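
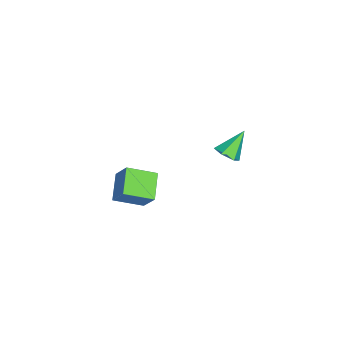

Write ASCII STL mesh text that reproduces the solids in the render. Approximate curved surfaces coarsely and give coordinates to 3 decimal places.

solid 
facet normal 0.512 -0.426 -0.746
outer loop
vertex 3.694 0.728 3.036
vertex 3.196 0.89 2.602
vertex 3.71 1.323 2.707
endloop
endfacet
facet normal 0.621 0.366 0.693
outer loop
vertex 3.694 0.728 3.036
vertex 3.71 1.323 2.707
vertex 2.404 1.55 3.758
endloop
endfacet
facet normal 0.512 -0.427 -0.746
outer loop
vertex 3.71 1.323 2.707
vertex 3.196 0.89 2.602
vertex 3.212 1.484 2.273
endloop
endfacet
facet normal 0.238 0.968 0.086
outer loop
vertex 3.71 1.323 2.707
vertex 3.212 1.484 2.273
vertex 2.404 1.55 3.758
endloop
endfacet
facet normal 0.513 -0.427 -0.745
outer loop
vertex 3.212 1.484 2.273
vertex 3.196 0.89 2.602
vertex 2.699 1.051 2.168
endloop
endfacet
facet normal -0.565 0.752 -0.341
outer loop
vertex 3.212 1.484 2.273
vertex 2.699 1.051 2.168
vertex 2.404 1.55 3.758
endloop
endfacet
facet normal 0.513 -0.427 -0.745
outer loop
vertex 2.699 1.051 2.168
vertex 3.196 0.89 2.602
vertex 2.683 0.457 2.497
endloop
endfacet
facet normal -0.985 -0.064 -0.163
outer loop
vertex 2.699 1.051 2.168
vertex 2.683 0.457 2.497
vertex 2.404 1.55 3.758
endloop
endfacet
facet normal 0.512 -0.426 -0.746
outer loop
vertex 2.683 0.457 2.497
vertex 3.196 0.89 2.602
vertex 3.181 0.295 2.931
endloop
endfacet
facet normal -0.602 -0.664 0.443
outer loop
vertex 2.683 0.457 2.497
vertex 3.181 0.295 2.931
vertex 2.404 1.55 3.758
endloop
endfacet
facet normal 0.512 -0.426 -0.746
outer loop
vertex 3.181 0.295 2.931
vertex 3.196 0.89 2.602
vertex 3.694 0.728 3.036
endloop
endfacet
facet normal 0.201 -0.449 0.871
outer loop
vertex 3.181 0.295 2.931
vertex 3.694 0.728 3.036
vertex 2.404 1.55 3.758
endloop
endfacet
facet normal -0.375 -0.474 -0.797
outer loop
vertex 0.203 -5.105 -2.784
vertex -0.293 -3.67 -3.404
vertex 1.596 -4.948 -3.534
endloop
endfacet
facet normal 0.302 -0.875 0.379
outer loop
vertex 2.133 -4.27 -2.396
vertex 0.203 -5.105 -2.784
vertex 1.596 -4.948 -3.534
endloop
endfacet
facet normal -0.376 -0.474 -0.796
outer loop
vertex 1.596 -4.948 -3.534
vertex -0.293 -3.67 -3.404
vertex 1.1 -3.513 -4.155
endloop
endfacet
facet normal 0.876 0.099 -0.472
outer loop
vertex 1.1 -3.513 -4.155
vertex 2.133 -4.27 -2.396
vertex 1.596 -4.948 -3.534
endloop
endfacet
facet normal -0.876 -0.099 0.472
outer loop
vertex 0.203 -5.105 -2.784
vertex 0.244 -2.992 -2.266
vertex -0.293 -3.67 -3.404
endloop
endfacet
facet normal 0.302 -0.875 0.378
outer loop
vertex 0.74 -4.427 -1.645
vertex 0.203 -5.105 -2.784
vertex 2.133 -4.27 -2.396
endloop
endfacet
facet normal -0.876 -0.099 0.472
outer loop
vertex 0.74 -4.427 -1.645
vertex 0.244 -2.992 -2.266
vertex 0.203 -5.105 -2.784
endloop
endfacet
facet normal -0.303 0.875 -0.378
outer loop
vertex -0.293 -3.67 -3.404
vertex 0.244 -2.992 -2.266
vertex 1.1 -3.513 -4.155
endloop
endfacet
facet normal 0.876 0.099 -0.472
outer loop
vertex 1.637 -2.835 -3.016
vertex 2.133 -4.27 -2.396
vertex 1.1 -3.513 -4.155
endloop
endfacet
facet normal -0.302 0.875 -0.378
outer loop
vertex 1.1 -3.513 -4.155
vertex 0.244 -2.992 -2.266
vertex 1.637 -2.835 -3.016
endloop
endfacet
facet normal 0.376 0.474 0.796
outer loop
vertex 1.637 -2.835 -3.016
vertex 0.74 -4.427 -1.645
vertex 2.133 -4.27 -2.396
endloop
endfacet
facet normal 0.375 0.474 0.796
outer loop
vertex 0.244 -2.992 -2.266
vertex 0.74 -4.427 -1.645
vertex 1.637 -2.835 -3.016
endloop
endfacet

endsolid


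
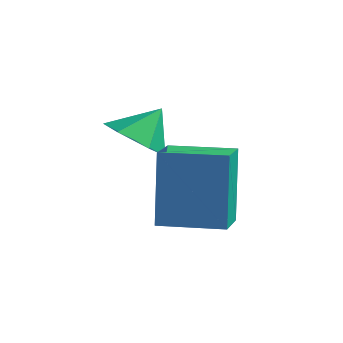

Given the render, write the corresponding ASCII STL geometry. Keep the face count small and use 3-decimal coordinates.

solid 
facet normal -0.134 -0.596 -0.792
outer loop
vertex -1.414 -4.373 -0.527
vertex -2.255 -4.197 -0.517
vertex -1.719 -3.706 -0.977
endloop
endfacet
facet normal 0.846 0.504 0.173
outer loop
vertex -1.414 -4.373 -0.527
vertex -1.719 -3.706 -0.977
vertex -2.105 -3.523 0.377
endloop
endfacet
facet normal -0.133 -0.596 -0.792
outer loop
vertex -1.719 -3.706 -0.977
vertex -2.255 -4.197 -0.517
vertex -2.561 -3.531 -0.967
endloop
endfacet
facet normal 0.202 0.977 -0.074
outer loop
vertex -1.719 -3.706 -0.977
vertex -2.561 -3.531 -0.967
vertex -2.105 -3.523 0.377
endloop
endfacet
facet normal -0.133 -0.596 -0.792
outer loop
vertex -2.561 -3.531 -0.967
vertex -2.255 -4.197 -0.517
vertex -3.097 -4.021 -0.508
endloop
endfacet
facet normal -0.570 0.800 0.189
outer loop
vertex -2.561 -3.531 -0.967
vertex -3.097 -4.021 -0.508
vertex -2.105 -3.523 0.377
endloop
endfacet
facet normal -0.133 -0.596 -0.792
outer loop
vertex -3.097 -4.021 -0.508
vertex -2.255 -4.197 -0.517
vertex -2.792 -4.687 -0.058
endloop
endfacet
facet normal -0.699 0.152 0.699
outer loop
vertex -3.097 -4.021 -0.508
vertex -2.792 -4.687 -0.058
vertex -2.105 -3.523 0.377
endloop
endfacet
facet normal -0.133 -0.596 -0.792
outer loop
vertex -2.792 -4.687 -0.058
vertex -2.255 -4.197 -0.517
vertex -1.95 -4.863 -0.067
endloop
endfacet
facet normal -0.057 -0.320 0.946
outer loop
vertex -2.792 -4.687 -0.058
vertex -1.95 -4.863 -0.067
vertex -2.105 -3.523 0.377
endloop
endfacet
facet normal -0.134 -0.596 -0.792
outer loop
vertex -1.95 -4.863 -0.067
vertex -2.255 -4.197 -0.517
vertex -1.414 -4.373 -0.527
endloop
endfacet
facet normal 0.717 -0.143 0.683
outer loop
vertex -1.95 -4.863 -0.067
vertex -1.414 -4.373 -0.527
vertex -2.105 -3.523 0.377
endloop
endfacet
facet normal -0.735 -0.678 -0.007
outer loop
vertex -0.722 -4.648 -0.398
vertex -1.519 -3.782 -0.578
vertex -0.492 -4.876 -2.513
endloop
endfacet
facet normal 0.669 -0.727 0.151
outer loop
vertex 0.699 -3.778 -2.502
vertex -0.722 -4.648 -0.398
vertex -0.492 -4.876 -2.513
endloop
endfacet
facet normal -0.735 -0.678 -0.007
outer loop
vertex -0.492 -4.876 -2.513
vertex -1.519 -3.782 -0.578
vertex -1.288 -4.01 -2.693
endloop
endfacet
facet normal 0.107 -0.107 -0.988
outer loop
vertex -1.288 -4.01 -2.693
vertex 0.699 -3.778 -2.502
vertex -0.492 -4.876 -2.513
endloop
endfacet
facet normal -0.107 0.107 0.988
outer loop
vertex -0.722 -4.648 -0.398
vertex -0.328 -2.684 -0.567
vertex -1.519 -3.782 -0.578
endloop
endfacet
facet normal 0.670 -0.727 0.152
outer loop
vertex 0.468 -3.55 -0.387
vertex -0.722 -4.648 -0.398
vertex 0.699 -3.778 -2.502
endloop
endfacet
facet normal -0.108 0.107 0.988
outer loop
vertex 0.468 -3.55 -0.387
vertex -0.328 -2.684 -0.567
vertex -0.722 -4.648 -0.398
endloop
endfacet
facet normal -0.669 0.727 -0.152
outer loop
vertex -1.519 -3.782 -0.578
vertex -0.328 -2.684 -0.567
vertex -1.288 -4.01 -2.693
endloop
endfacet
facet normal 0.107 -0.107 -0.988
outer loop
vertex -0.098 -2.912 -2.682
vertex 0.699 -3.778 -2.502
vertex -1.288 -4.01 -2.693
endloop
endfacet
facet normal -0.670 0.727 -0.151
outer loop
vertex -1.288 -4.01 -2.693
vertex -0.328 -2.684 -0.567
vertex -0.098 -2.912 -2.682
endloop
endfacet
facet normal 0.735 0.678 0.007
outer loop
vertex -0.098 -2.912 -2.682
vertex 0.468 -3.55 -0.387
vertex 0.699 -3.778 -2.502
endloop
endfacet
facet normal 0.735 0.677 0.007
outer loop
vertex -0.328 -2.684 -0.567
vertex 0.468 -3.55 -0.387
vertex -0.098 -2.912 -2.682
endloop
endfacet

endsolid


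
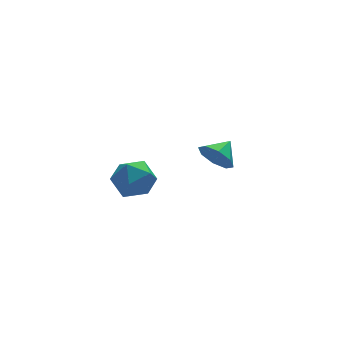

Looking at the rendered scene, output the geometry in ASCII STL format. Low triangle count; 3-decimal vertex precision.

solid 
facet normal 0.044 0.572 0.819
outer loop
vertex -2.857 -2.434 1.347
vertex -2.878 -3.39 2.016
vertex -1.858 -2.952 1.655
endloop
endfacet
facet normal 0.376 0.886 0.271
outer loop
vertex -2.857 -2.434 1.347
vertex -1.858 -2.952 1.655
vertex -2.0 -2.559 0.565
endloop
endfacet
facet normal -0.096 0.961 -0.259
outer loop
vertex -2.857 -2.434 1.347
vertex -2.0 -2.559 0.565
vertex -3.107 -2.754 0.252
endloop
endfacet
facet normal -0.720 0.693 -0.038
outer loop
vertex -2.857 -2.434 1.347
vertex -3.107 -2.754 0.252
vertex -3.65 -3.268 1.149
endloop
endfacet
facet normal -0.633 0.453 0.628
outer loop
vertex -2.857 -2.434 1.347
vertex -3.65 -3.268 1.149
vertex -2.878 -3.39 2.016
endloop
endfacet
facet normal 0.892 0.449 0.046
outer loop
vertex -2.0 -2.559 0.565
vertex -1.858 -2.952 1.655
vertex -1.49 -3.592 0.751
endloop
endfacet
facet normal 0.356 -0.060 0.933
outer loop
vertex -1.858 -2.952 1.655
vertex -2.878 -3.39 2.016
vertex -2.033 -4.106 1.648
endloop
endfacet
facet normal -0.740 -0.253 0.623
outer loop
vertex -2.878 -3.39 2.016
vertex -3.65 -3.268 1.149
vertex -3.14 -4.301 1.335
endloop
endfacet
facet normal -0.880 0.136 -0.455
outer loop
vertex -3.65 -3.268 1.149
vertex -3.107 -2.754 0.252
vertex -3.282 -3.908 0.245
endloop
endfacet
facet normal 0.129 0.570 -0.812
outer loop
vertex -3.107 -2.754 0.252
vertex -2.0 -2.559 0.565
vertex -2.262 -3.47 -0.116
endloop
endfacet
facet normal 0.720 -0.693 0.038
outer loop
vertex -2.283 -4.426 0.553
vertex -1.49 -3.592 0.751
vertex -2.033 -4.106 1.648
endloop
endfacet
facet normal 0.096 -0.961 0.259
outer loop
vertex -2.283 -4.426 0.553
vertex -2.033 -4.106 1.648
vertex -3.14 -4.301 1.335
endloop
endfacet
facet normal -0.376 -0.886 -0.271
outer loop
vertex -2.283 -4.426 0.553
vertex -3.14 -4.301 1.335
vertex -3.282 -3.908 0.245
endloop
endfacet
facet normal -0.044 -0.572 -0.819
outer loop
vertex -2.283 -4.426 0.553
vertex -3.282 -3.908 0.245
vertex -2.262 -3.47 -0.116
endloop
endfacet
facet normal 0.633 -0.453 -0.628
outer loop
vertex -2.283 -4.426 0.553
vertex -2.262 -3.47 -0.116
vertex -1.49 -3.592 0.751
endloop
endfacet
facet normal 0.880 -0.136 0.455
outer loop
vertex -2.033 -4.106 1.648
vertex -1.49 -3.592 0.751
vertex -1.858 -2.952 1.655
endloop
endfacet
facet normal -0.129 -0.570 0.812
outer loop
vertex -3.14 -4.301 1.335
vertex -2.033 -4.106 1.648
vertex -2.878 -3.39 2.016
endloop
endfacet
facet normal -0.892 -0.449 -0.046
outer loop
vertex -3.282 -3.908 0.245
vertex -3.14 -4.301 1.335
vertex -3.65 -3.268 1.149
endloop
endfacet
facet normal -0.356 0.060 -0.933
outer loop
vertex -2.262 -3.47 -0.116
vertex -3.282 -3.908 0.245
vertex -3.107 -2.754 0.252
endloop
endfacet
facet normal 0.740 0.253 -0.623
outer loop
vertex -1.49 -3.592 0.751
vertex -2.262 -3.47 -0.116
vertex -2.0 -2.559 0.565
endloop
endfacet
facet normal -0.800 -0.440 -0.408
outer loop
vertex 3.684 0.163 -2.584
vertex 3.17 0.265 -1.685
vertex 3.283 0.85 -2.538
endloop
endfacet
facet normal 0.738 0.464 -0.490
outer loop
vertex 3.684 0.163 -2.584
vertex 3.283 0.85 -2.538
vertex 4.21 0.835 -1.155
endloop
endfacet
facet normal -0.801 -0.439 -0.407
outer loop
vertex 3.283 0.85 -2.538
vertex 3.17 0.265 -1.685
vertex 2.817 1.193 -1.992
endloop
endfacet
facet normal 0.375 0.895 -0.242
outer loop
vertex 3.283 0.85 -2.538
vertex 2.817 1.193 -1.992
vertex 4.21 0.835 -1.155
endloop
endfacet
facet normal -0.800 -0.439 -0.408
outer loop
vertex 2.817 1.193 -1.992
vertex 3.17 0.265 -1.685
vertex 2.557 0.993 -1.267
endloop
endfacet
facet normal 0.072 0.955 0.289
outer loop
vertex 2.817 1.193 -1.992
vertex 2.557 0.993 -1.267
vertex 4.21 0.835 -1.155
endloop
endfacet
facet normal -0.800 -0.439 -0.409
outer loop
vertex 2.557 0.993 -1.267
vertex 3.17 0.265 -1.685
vertex 2.656 0.366 -0.787
endloop
endfacet
facet normal 0.004 0.608 0.794
outer loop
vertex 2.557 0.993 -1.267
vertex 2.656 0.366 -0.787
vertex 4.21 0.835 -1.155
endloop
endfacet
facet normal -0.800 -0.439 -0.409
outer loop
vertex 2.656 0.366 -0.787
vertex 3.17 0.265 -1.685
vertex 3.056 -0.32 -0.833
endloop
endfacet
facet normal 0.213 0.059 0.975
outer loop
vertex 2.656 0.366 -0.787
vertex 3.056 -0.32 -0.833
vertex 4.21 0.835 -1.155
endloop
endfacet
facet normal -0.800 -0.439 -0.409
outer loop
vertex 3.056 -0.32 -0.833
vertex 3.17 0.265 -1.685
vertex 3.523 -0.664 -1.378
endloop
endfacet
facet normal 0.576 -0.372 0.728
outer loop
vertex 3.056 -0.32 -0.833
vertex 3.523 -0.664 -1.378
vertex 4.21 0.835 -1.155
endloop
endfacet
facet normal -0.801 -0.439 -0.408
outer loop
vertex 3.523 -0.664 -1.378
vertex 3.17 0.265 -1.685
vertex 3.783 -0.464 -2.104
endloop
endfacet
facet normal 0.880 -0.433 0.196
outer loop
vertex 3.523 -0.664 -1.378
vertex 3.783 -0.464 -2.104
vertex 4.21 0.835 -1.155
endloop
endfacet
facet normal -0.801 -0.439 -0.408
outer loop
vertex 3.783 -0.464 -2.104
vertex 3.17 0.265 -1.685
vertex 3.684 0.163 -2.584
endloop
endfacet
facet normal 0.947 -0.086 -0.308
outer loop
vertex 3.783 -0.464 -2.104
vertex 3.684 0.163 -2.584
vertex 4.21 0.835 -1.155
endloop
endfacet

endsolid


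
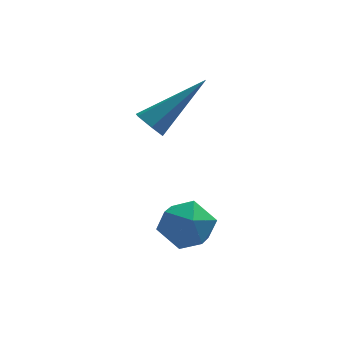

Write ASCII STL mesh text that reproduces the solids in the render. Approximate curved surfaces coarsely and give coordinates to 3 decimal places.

solid 
facet normal -0.866 0.385 0.319
outer loop
vertex 1.996 -0.747 -4.223
vertex 2.198 -0.971 -3.404
vertex 2.432 -0.189 -3.713
endloop
endfacet
facet normal -0.631 0.731 -0.260
outer loop
vertex 1.996 -0.747 -4.223
vertex 2.432 -0.189 -3.713
vertex 2.662 -0.288 -4.549
endloop
endfacet
facet normal -0.561 0.254 -0.788
outer loop
vertex 1.996 -0.747 -4.223
vertex 2.662 -0.288 -4.549
vertex 2.571 -1.13 -4.756
endloop
endfacet
facet normal -0.752 -0.384 -0.535
outer loop
vertex 1.996 -0.747 -4.223
vertex 2.571 -1.13 -4.756
vertex 2.284 -1.553 -4.049
endloop
endfacet
facet normal -0.941 -0.304 0.149
outer loop
vertex 1.996 -0.747 -4.223
vertex 2.284 -1.553 -4.049
vertex 2.198 -0.971 -3.404
endloop
endfacet
facet normal 0.015 0.993 -0.113
outer loop
vertex 2.662 -0.288 -4.549
vertex 2.432 -0.189 -3.713
vertex 3.276 -0.227 -3.931
endloop
endfacet
facet normal -0.364 0.434 0.824
outer loop
vertex 2.432 -0.189 -3.713
vertex 2.198 -0.971 -3.404
vertex 2.989 -0.65 -3.224
endloop
endfacet
facet normal -0.485 -0.680 0.549
outer loop
vertex 2.198 -0.971 -3.404
vertex 2.284 -1.553 -4.049
vertex 2.898 -1.492 -3.431
endloop
endfacet
facet normal -0.181 -0.810 -0.558
outer loop
vertex 2.284 -1.553 -4.049
vertex 2.571 -1.13 -4.756
vertex 3.128 -1.591 -4.267
endloop
endfacet
facet normal 0.129 0.224 -0.966
outer loop
vertex 2.571 -1.13 -4.756
vertex 2.662 -0.288 -4.549
vertex 3.362 -0.809 -4.576
endloop
endfacet
facet normal 0.752 0.384 0.535
outer loop
vertex 3.564 -1.033 -3.757
vertex 3.276 -0.227 -3.931
vertex 2.989 -0.65 -3.224
endloop
endfacet
facet normal 0.561 -0.254 0.788
outer loop
vertex 3.564 -1.033 -3.757
vertex 2.989 -0.65 -3.224
vertex 2.898 -1.492 -3.431
endloop
endfacet
facet normal 0.631 -0.731 0.260
outer loop
vertex 3.564 -1.033 -3.757
vertex 2.898 -1.492 -3.431
vertex 3.128 -1.591 -4.267
endloop
endfacet
facet normal 0.866 -0.385 -0.319
outer loop
vertex 3.564 -1.033 -3.757
vertex 3.128 -1.591 -4.267
vertex 3.362 -0.809 -4.576
endloop
endfacet
facet normal 0.941 0.304 -0.149
outer loop
vertex 3.564 -1.033 -3.757
vertex 3.362 -0.809 -4.576
vertex 3.276 -0.227 -3.931
endloop
endfacet
facet normal 0.181 0.810 0.558
outer loop
vertex 2.989 -0.65 -3.224
vertex 3.276 -0.227 -3.931
vertex 2.432 -0.189 -3.713
endloop
endfacet
facet normal -0.129 -0.224 0.966
outer loop
vertex 2.898 -1.492 -3.431
vertex 2.989 -0.65 -3.224
vertex 2.198 -0.971 -3.404
endloop
endfacet
facet normal -0.015 -0.993 0.113
outer loop
vertex 3.128 -1.591 -4.267
vertex 2.898 -1.492 -3.431
vertex 2.284 -1.553 -4.049
endloop
endfacet
facet normal 0.364 -0.434 -0.824
outer loop
vertex 3.362 -0.809 -4.576
vertex 3.128 -1.591 -4.267
vertex 2.571 -1.13 -4.756
endloop
endfacet
facet normal 0.485 0.680 -0.549
outer loop
vertex 3.276 -0.227 -3.931
vertex 3.362 -0.809 -4.576
vertex 2.662 -0.288 -4.549
endloop
endfacet
facet normal -0.728 -0.287 -0.623
outer loop
vertex 2.271 1.834 -2.096
vertex 1.96 1.688 -1.665
vertex 1.93 2.2 -1.866
endloop
endfacet
facet normal 0.443 0.735 -0.513
outer loop
vertex 2.271 1.834 -2.096
vertex 1.93 2.2 -1.866
vertex 3.54 2.312 -0.315
endloop
endfacet
facet normal -0.729 -0.287 -0.622
outer loop
vertex 1.93 2.2 -1.866
vertex 1.96 1.688 -1.665
vertex 1.62 2.055 -1.436
endloop
endfacet
facet normal -0.224 0.961 0.163
outer loop
vertex 1.93 2.2 -1.866
vertex 1.62 2.055 -1.436
vertex 3.54 2.312 -0.315
endloop
endfacet
facet normal -0.728 -0.286 -0.623
outer loop
vertex 1.62 2.055 -1.436
vertex 1.96 1.688 -1.665
vertex 1.649 1.543 -1.235
endloop
endfacet
facet normal -0.511 0.289 0.809
outer loop
vertex 1.62 2.055 -1.436
vertex 1.649 1.543 -1.235
vertex 3.54 2.312 -0.315
endloop
endfacet
facet normal -0.728 -0.287 -0.623
outer loop
vertex 1.649 1.543 -1.235
vertex 1.96 1.688 -1.665
vertex 1.99 1.177 -1.465
endloop
endfacet
facet normal -0.131 -0.612 0.780
outer loop
vertex 1.649 1.543 -1.235
vertex 1.99 1.177 -1.465
vertex 3.54 2.312 -0.315
endloop
endfacet
facet normal -0.729 -0.286 -0.622
outer loop
vertex 1.99 1.177 -1.465
vertex 1.96 1.688 -1.665
vertex 2.3 1.322 -1.895
endloop
endfacet
facet normal 0.536 -0.838 0.104
outer loop
vertex 1.99 1.177 -1.465
vertex 2.3 1.322 -1.895
vertex 3.54 2.312 -0.315
endloop
endfacet
facet normal -0.729 -0.286 -0.623
outer loop
vertex 2.3 1.322 -1.895
vertex 1.96 1.688 -1.665
vertex 2.271 1.834 -2.096
endloop
endfacet
facet normal 0.824 -0.166 -0.542
outer loop
vertex 2.3 1.322 -1.895
vertex 2.271 1.834 -2.096
vertex 3.54 2.312 -0.315
endloop
endfacet

endsolid


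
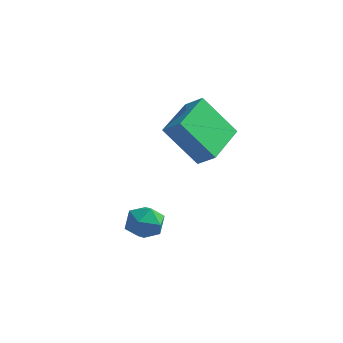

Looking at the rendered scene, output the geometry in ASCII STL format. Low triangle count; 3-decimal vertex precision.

solid 
facet normal -0.579 -0.220 0.785
outer loop
vertex -1.198 1.878 3.125
vertex -1.395 3.973 3.567
vertex -1.992 1.924 2.552
endloop
endfacet
facet normal 0.092 -0.974 -0.206
outer loop
vertex -0.725 2.407 0.833
vertex -1.198 1.878 3.125
vertex -1.992 1.924 2.552
endloop
endfacet
facet normal -0.579 -0.220 0.785
outer loop
vertex -1.992 1.924 2.552
vertex -1.395 3.973 3.567
vertex -2.189 4.019 2.995
endloop
endfacet
facet normal -0.810 0.047 -0.584
outer loop
vertex -2.189 4.019 2.995
vertex -0.725 2.407 0.833
vertex -1.992 1.924 2.552
endloop
endfacet
facet normal 0.810 -0.047 0.584
outer loop
vertex -1.198 1.878 3.125
vertex -0.128 4.456 1.848
vertex -1.395 3.973 3.567
endloop
endfacet
facet normal 0.092 -0.974 -0.206
outer loop
vertex 0.069 2.361 1.405
vertex -1.198 1.878 3.125
vertex -0.725 2.407 0.833
endloop
endfacet
facet normal 0.811 -0.047 0.584
outer loop
vertex 0.069 2.361 1.405
vertex -0.128 4.456 1.848
vertex -1.198 1.878 3.125
endloop
endfacet
facet normal -0.092 0.974 0.206
outer loop
vertex -1.395 3.973 3.567
vertex -0.128 4.456 1.848
vertex -2.189 4.019 2.995
endloop
endfacet
facet normal -0.811 0.047 -0.584
outer loop
vertex -0.922 4.502 1.275
vertex -0.725 2.407 0.833
vertex -2.189 4.019 2.995
endloop
endfacet
facet normal -0.092 0.974 0.206
outer loop
vertex -2.189 4.019 2.995
vertex -0.128 4.456 1.848
vertex -0.922 4.502 1.275
endloop
endfacet
facet normal 0.579 0.220 -0.785
outer loop
vertex -0.922 4.502 1.275
vertex 0.069 2.361 1.405
vertex -0.725 2.407 0.833
endloop
endfacet
facet normal 0.579 0.220 -0.785
outer loop
vertex -0.128 4.456 1.848
vertex 0.069 2.361 1.405
vertex -0.922 4.502 1.275
endloop
endfacet
facet normal -0.854 0.303 0.424
outer loop
vertex -1.725 -0.951 -0.831
vertex -1.496 -1.317 -0.109
vertex -1.287 -0.516 -0.26
endloop
endfacet
facet normal -0.646 0.759 -0.082
outer loop
vertex -1.725 -0.951 -0.831
vertex -1.287 -0.516 -0.26
vertex -1.1 -0.445 -1.076
endloop
endfacet
facet normal -0.596 0.399 -0.697
outer loop
vertex -1.725 -0.951 -0.831
vertex -1.1 -0.445 -1.076
vertex -1.192 -1.202 -1.431
endloop
endfacet
facet normal -0.773 -0.280 -0.570
outer loop
vertex -1.725 -0.951 -0.831
vertex -1.192 -1.202 -1.431
vertex -1.437 -1.741 -0.834
endloop
endfacet
facet normal -0.932 -0.340 0.123
outer loop
vertex -1.725 -0.951 -0.831
vertex -1.437 -1.741 -0.834
vertex -1.496 -1.317 -0.109
endloop
endfacet
facet normal 0.006 0.996 0.088
outer loop
vertex -1.1 -0.445 -1.076
vertex -1.287 -0.516 -0.26
vertex -0.483 -0.499 -0.506
endloop
endfacet
facet normal -0.330 0.257 0.908
outer loop
vertex -1.287 -0.516 -0.26
vertex -1.496 -1.317 -0.109
vertex -0.728 -1.038 0.091
endloop
endfacet
facet normal -0.457 -0.783 0.421
outer loop
vertex -1.496 -1.317 -0.109
vertex -1.437 -1.741 -0.834
vertex -0.82 -1.795 -0.264
endloop
endfacet
facet normal -0.200 -0.685 -0.701
outer loop
vertex -1.437 -1.741 -0.834
vertex -1.192 -1.202 -1.431
vertex -0.633 -1.724 -1.08
endloop
endfacet
facet normal 0.085 0.415 -0.906
outer loop
vertex -1.192 -1.202 -1.431
vertex -1.1 -0.445 -1.076
vertex -0.424 -0.923 -1.231
endloop
endfacet
facet normal 0.773 0.280 0.570
outer loop
vertex -0.195 -1.289 -0.509
vertex -0.483 -0.499 -0.506
vertex -0.728 -1.038 0.091
endloop
endfacet
facet normal 0.596 -0.399 0.697
outer loop
vertex -0.195 -1.289 -0.509
vertex -0.728 -1.038 0.091
vertex -0.82 -1.795 -0.264
endloop
endfacet
facet normal 0.646 -0.759 0.082
outer loop
vertex -0.195 -1.289 -0.509
vertex -0.82 -1.795 -0.264
vertex -0.633 -1.724 -1.08
endloop
endfacet
facet normal 0.854 -0.303 -0.424
outer loop
vertex -0.195 -1.289 -0.509
vertex -0.633 -1.724 -1.08
vertex -0.424 -0.923 -1.231
endloop
endfacet
facet normal 0.932 0.340 -0.123
outer loop
vertex -0.195 -1.289 -0.509
vertex -0.424 -0.923 -1.231
vertex -0.483 -0.499 -0.506
endloop
endfacet
facet normal 0.200 0.685 0.701
outer loop
vertex -0.728 -1.038 0.091
vertex -0.483 -0.499 -0.506
vertex -1.287 -0.516 -0.26
endloop
endfacet
facet normal -0.085 -0.415 0.906
outer loop
vertex -0.82 -1.795 -0.264
vertex -0.728 -1.038 0.091
vertex -1.496 -1.317 -0.109
endloop
endfacet
facet normal -0.006 -0.996 -0.088
outer loop
vertex -0.633 -1.724 -1.08
vertex -0.82 -1.795 -0.264
vertex -1.437 -1.741 -0.834
endloop
endfacet
facet normal 0.330 -0.257 -0.908
outer loop
vertex -0.424 -0.923 -1.231
vertex -0.633 -1.724 -1.08
vertex -1.192 -1.202 -1.431
endloop
endfacet
facet normal 0.457 0.783 -0.421
outer loop
vertex -0.483 -0.499 -0.506
vertex -0.424 -0.923 -1.231
vertex -1.1 -0.445 -1.076
endloop
endfacet

endsolid


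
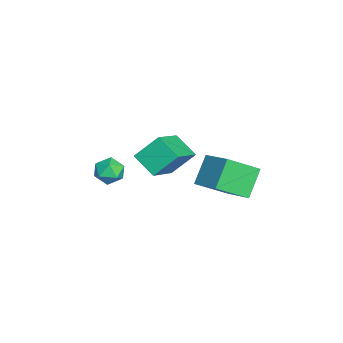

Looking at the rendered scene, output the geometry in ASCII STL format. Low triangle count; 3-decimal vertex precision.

solid 
facet normal -0.757 -0.521 -0.394
outer loop
vertex -0.274 1.67 3.159
vertex -1.105 2.084 4.207
vertex -0.696 2.903 2.338
endloop
endfacet
facet normal 0.593 -0.295 -0.749
outer loop
vertex 0.485 3.716 2.953
vertex -0.274 1.67 3.159
vertex -0.696 2.903 2.338
endloop
endfacet
facet normal -0.757 -0.521 -0.394
outer loop
vertex -0.696 2.903 2.338
vertex -1.105 2.084 4.207
vertex -1.527 3.317 3.386
endloop
endfacet
facet normal -0.274 0.801 -0.533
outer loop
vertex -1.527 3.317 3.386
vertex 0.485 3.716 2.953
vertex -0.696 2.903 2.338
endloop
endfacet
facet normal 0.274 -0.801 0.533
outer loop
vertex -0.274 1.67 3.159
vertex 0.076 2.897 4.822
vertex -1.105 2.084 4.207
endloop
endfacet
facet normal 0.593 -0.295 -0.749
outer loop
vertex 0.907 2.483 3.774
vertex -0.274 1.67 3.159
vertex 0.485 3.716 2.953
endloop
endfacet
facet normal 0.274 -0.801 0.533
outer loop
vertex 0.907 2.483 3.774
vertex 0.076 2.897 4.822
vertex -0.274 1.67 3.159
endloop
endfacet
facet normal -0.593 0.295 0.749
outer loop
vertex -1.105 2.084 4.207
vertex 0.076 2.897 4.822
vertex -1.527 3.317 3.386
endloop
endfacet
facet normal -0.274 0.801 -0.533
outer loop
vertex -0.346 4.13 4.001
vertex 0.485 3.716 2.953
vertex -1.527 3.317 3.386
endloop
endfacet
facet normal -0.593 0.295 0.749
outer loop
vertex -1.527 3.317 3.386
vertex 0.076 2.897 4.822
vertex -0.346 4.13 4.001
endloop
endfacet
facet normal 0.757 0.521 0.394
outer loop
vertex -0.346 4.13 4.001
vertex 0.907 2.483 3.774
vertex 0.485 3.716 2.953
endloop
endfacet
facet normal 0.757 0.521 0.394
outer loop
vertex 0.076 2.897 4.822
vertex 0.907 2.483 3.774
vertex -0.346 4.13 4.001
endloop
endfacet
facet normal -0.808 0.336 -0.483
outer loop
vertex -2.748 -0.013 3.091
vertex -2.931 0.914 4.042
vertex -2.061 0.754 2.475
endloop
endfacet
facet normal 0.136 -0.692 -0.709
outer loop
vertex -0.549 0.126 3.378
vertex -2.748 -0.013 3.091
vertex -2.061 0.754 2.475
endloop
endfacet
facet normal -0.809 0.336 -0.483
outer loop
vertex -2.061 0.754 2.475
vertex -2.931 0.914 4.042
vertex -2.244 1.681 3.425
endloop
endfacet
facet normal 0.572 0.639 -0.514
outer loop
vertex -2.244 1.681 3.425
vertex -0.549 0.126 3.378
vertex -2.061 0.754 2.475
endloop
endfacet
facet normal -0.572 -0.640 0.513
outer loop
vertex -2.748 -0.013 3.091
vertex -1.419 0.286 4.945
vertex -2.931 0.914 4.042
endloop
endfacet
facet normal 0.136 -0.692 -0.709
outer loop
vertex -1.236 -0.641 3.995
vertex -2.748 -0.013 3.091
vertex -0.549 0.126 3.378
endloop
endfacet
facet normal -0.572 -0.639 0.513
outer loop
vertex -1.236 -0.641 3.995
vertex -1.419 0.286 4.945
vertex -2.748 -0.013 3.091
endloop
endfacet
facet normal -0.136 0.692 0.709
outer loop
vertex -2.931 0.914 4.042
vertex -1.419 0.286 4.945
vertex -2.244 1.681 3.425
endloop
endfacet
facet normal 0.572 0.639 -0.513
outer loop
vertex -0.732 1.053 4.329
vertex -0.549 0.126 3.378
vertex -2.244 1.681 3.425
endloop
endfacet
facet normal -0.137 0.692 0.709
outer loop
vertex -2.244 1.681 3.425
vertex -1.419 0.286 4.945
vertex -0.732 1.053 4.329
endloop
endfacet
facet normal 0.809 -0.336 0.483
outer loop
vertex -0.732 1.053 4.329
vertex -1.236 -0.641 3.995
vertex -0.549 0.126 3.378
endloop
endfacet
facet normal 0.808 -0.336 0.483
outer loop
vertex -1.419 0.286 4.945
vertex -1.236 -0.641 3.995
vertex -0.732 1.053 4.329
endloop
endfacet
facet normal -0.082 -0.277 0.958
outer loop
vertex -2.103 -1.567 3.292
vertex -1.762 -2.142 3.155
vertex -1.422 -1.581 3.346
endloop
endfacet
facet normal -0.062 0.434 0.899
outer loop
vertex -2.103 -1.567 3.292
vertex -1.422 -1.581 3.346
vertex -1.731 -1.041 3.064
endloop
endfacet
facet normal -0.604 0.636 0.481
outer loop
vertex -2.103 -1.567 3.292
vertex -1.731 -1.041 3.064
vertex -2.262 -1.268 2.698
endloop
endfacet
facet normal -0.958 0.050 0.282
outer loop
vertex -2.103 -1.567 3.292
vertex -2.262 -1.268 2.698
vertex -2.281 -1.949 2.754
endloop
endfacet
facet normal -0.636 -0.514 0.576
outer loop
vertex -2.103 -1.567 3.292
vertex -2.281 -1.949 2.754
vertex -1.762 -2.142 3.155
endloop
endfacet
facet normal 0.546 0.611 0.573
outer loop
vertex -1.731 -1.041 3.064
vertex -1.422 -1.581 3.346
vertex -1.159 -1.291 2.786
endloop
endfacet
facet normal 0.514 -0.539 0.667
outer loop
vertex -1.422 -1.581 3.346
vertex -1.762 -2.142 3.155
vertex -1.178 -1.972 2.842
endloop
endfacet
facet normal -0.380 -0.924 0.048
outer loop
vertex -1.762 -2.142 3.155
vertex -2.281 -1.949 2.754
vertex -1.709 -2.199 2.476
endloop
endfacet
facet normal -0.903 -0.010 -0.429
outer loop
vertex -2.281 -1.949 2.754
vertex -2.262 -1.268 2.698
vertex -2.018 -1.659 2.194
endloop
endfacet
facet normal -0.329 0.938 -0.104
outer loop
vertex -2.262 -1.268 2.698
vertex -1.731 -1.041 3.064
vertex -1.678 -1.098 2.385
endloop
endfacet
facet normal 0.958 -0.050 -0.282
outer loop
vertex -1.337 -1.673 2.248
vertex -1.159 -1.291 2.786
vertex -1.178 -1.972 2.842
endloop
endfacet
facet normal 0.604 -0.636 -0.481
outer loop
vertex -1.337 -1.673 2.248
vertex -1.178 -1.972 2.842
vertex -1.709 -2.199 2.476
endloop
endfacet
facet normal 0.062 -0.434 -0.899
outer loop
vertex -1.337 -1.673 2.248
vertex -1.709 -2.199 2.476
vertex -2.018 -1.659 2.194
endloop
endfacet
facet normal 0.082 0.277 -0.958
outer loop
vertex -1.337 -1.673 2.248
vertex -2.018 -1.659 2.194
vertex -1.678 -1.098 2.385
endloop
endfacet
facet normal 0.636 0.514 -0.576
outer loop
vertex -1.337 -1.673 2.248
vertex -1.678 -1.098 2.385
vertex -1.159 -1.291 2.786
endloop
endfacet
facet normal 0.903 0.010 0.429
outer loop
vertex -1.178 -1.972 2.842
vertex -1.159 -1.291 2.786
vertex -1.422 -1.581 3.346
endloop
endfacet
facet normal 0.329 -0.938 0.104
outer loop
vertex -1.709 -2.199 2.476
vertex -1.178 -1.972 2.842
vertex -1.762 -2.142 3.155
endloop
endfacet
facet normal -0.546 -0.611 -0.573
outer loop
vertex -2.018 -1.659 2.194
vertex -1.709 -2.199 2.476
vertex -2.281 -1.949 2.754
endloop
endfacet
facet normal -0.514 0.539 -0.667
outer loop
vertex -1.678 -1.098 2.385
vertex -2.018 -1.659 2.194
vertex -2.262 -1.268 2.698
endloop
endfacet
facet normal 0.380 0.924 -0.048
outer loop
vertex -1.159 -1.291 2.786
vertex -1.678 -1.098 2.385
vertex -1.731 -1.041 3.064
endloop
endfacet

endsolid


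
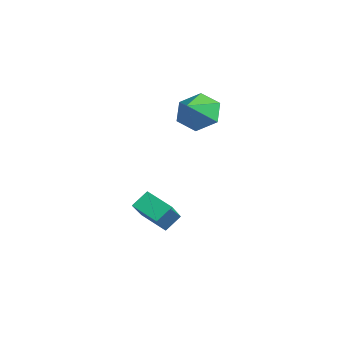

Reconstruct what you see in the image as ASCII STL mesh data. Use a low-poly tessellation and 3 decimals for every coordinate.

solid 
facet normal -0.715 -0.563 0.415
outer loop
vertex -0.035 0.92 0.236
vertex -1.355 1.672 -1.018
vertex 0.147 0.253 -0.355
endloop
endfacet
facet normal 0.670 -0.381 0.637
outer loop
vertex 1.055 0.968 -0.882
vertex -0.035 0.92 0.236
vertex 0.147 0.253 -0.355
endloop
endfacet
facet normal -0.715 -0.563 0.415
outer loop
vertex 0.147 0.253 -0.355
vertex -1.355 1.672 -1.018
vertex -1.173 1.005 -1.609
endloop
endfacet
facet normal 0.200 -0.733 -0.650
outer loop
vertex -1.173 1.005 -1.609
vertex 1.055 0.968 -0.882
vertex 0.147 0.253 -0.355
endloop
endfacet
facet normal -0.200 0.733 0.650
outer loop
vertex -0.035 0.92 0.236
vertex -0.447 2.387 -1.545
vertex -1.355 1.672 -1.018
endloop
endfacet
facet normal 0.670 -0.381 0.637
outer loop
vertex 0.873 1.635 -0.291
vertex -0.035 0.92 0.236
vertex 1.055 0.968 -0.882
endloop
endfacet
facet normal -0.200 0.733 0.650
outer loop
vertex 0.873 1.635 -0.291
vertex -0.447 2.387 -1.545
vertex -0.035 0.92 0.236
endloop
endfacet
facet normal -0.670 0.381 -0.637
outer loop
vertex -1.355 1.672 -1.018
vertex -0.447 2.387 -1.545
vertex -1.173 1.005 -1.609
endloop
endfacet
facet normal 0.200 -0.733 -0.650
outer loop
vertex -0.265 1.72 -2.136
vertex 1.055 0.968 -0.882
vertex -1.173 1.005 -1.609
endloop
endfacet
facet normal -0.670 0.381 -0.637
outer loop
vertex -1.173 1.005 -1.609
vertex -0.447 2.387 -1.545
vertex -0.265 1.72 -2.136
endloop
endfacet
facet normal 0.715 0.563 -0.415
outer loop
vertex -0.265 1.72 -2.136
vertex 0.873 1.635 -0.291
vertex 1.055 0.968 -0.882
endloop
endfacet
facet normal 0.715 0.563 -0.415
outer loop
vertex -0.447 2.387 -1.545
vertex 0.873 1.635 -0.291
vertex -0.265 1.72 -2.136
endloop
endfacet
facet normal -0.623 0.544 -0.563
outer loop
vertex -1.089 3.19 2.751
vertex -1.586 3.452 3.554
vertex -0.832 3.996 3.245
endloop
endfacet
facet normal 0.955 -0.145 -0.260
outer loop
vertex -1.089 3.19 2.751
vertex -0.832 3.996 3.245
vertex -0.734 2.708 4.326
endloop
endfacet
facet normal -0.623 0.543 -0.563
outer loop
vertex -0.832 3.996 3.245
vertex -1.586 3.452 3.554
vertex -1.329 4.259 4.048
endloop
endfacet
facet normal 0.835 0.390 0.389
outer loop
vertex -0.832 3.996 3.245
vertex -1.329 4.259 4.048
vertex -0.734 2.708 4.326
endloop
endfacet
facet normal -0.623 0.543 -0.563
outer loop
vertex -1.329 4.259 4.048
vertex -1.586 3.452 3.554
vertex -2.083 3.715 4.357
endloop
endfacet
facet normal 0.208 0.249 0.946
outer loop
vertex -1.329 4.259 4.048
vertex -2.083 3.715 4.357
vertex -0.734 2.708 4.326
endloop
endfacet
facet normal -0.622 0.544 -0.563
outer loop
vertex -2.083 3.715 4.357
vertex -1.586 3.452 3.554
vertex -2.341 2.908 3.863
endloop
endfacet
facet normal -0.299 -0.427 0.853
outer loop
vertex -2.083 3.715 4.357
vertex -2.341 2.908 3.863
vertex -0.734 2.708 4.326
endloop
endfacet
facet normal -0.622 0.544 -0.563
outer loop
vertex -2.341 2.908 3.863
vertex -1.586 3.452 3.554
vertex -1.844 2.646 3.06
endloop
endfacet
facet normal -0.178 -0.963 0.204
outer loop
vertex -2.341 2.908 3.863
vertex -1.844 2.646 3.06
vertex -0.734 2.708 4.326
endloop
endfacet
facet normal -0.622 0.544 -0.563
outer loop
vertex -1.844 2.646 3.06
vertex -1.586 3.452 3.554
vertex -1.089 3.19 2.751
endloop
endfacet
facet normal 0.448 -0.822 -0.352
outer loop
vertex -1.844 2.646 3.06
vertex -1.089 3.19 2.751
vertex -0.734 2.708 4.326
endloop
endfacet

endsolid


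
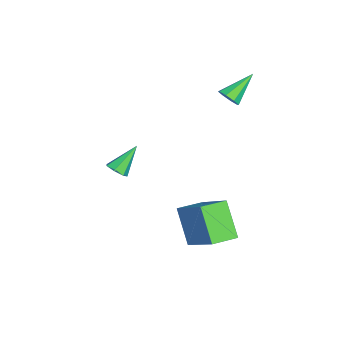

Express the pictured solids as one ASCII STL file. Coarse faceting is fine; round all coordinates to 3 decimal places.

solid 
facet normal 0.558 -0.604 -0.569
outer loop
vertex -0.133 0.298 1.731
vertex -0.429 -0.116 1.88
vertex -0.45 0.237 1.485
endloop
endfacet
facet normal 0.095 0.931 -0.353
outer loop
vertex -0.133 0.298 1.731
vertex -0.45 0.237 1.485
vertex -1.271 0.796 2.74
endloop
endfacet
facet normal 0.558 -0.604 -0.569
outer loop
vertex -0.45 0.237 1.485
vertex -0.429 -0.116 1.88
vertex -0.754 -0.031 1.471
endloop
endfacet
facet normal -0.510 0.610 -0.606
outer loop
vertex -0.45 0.237 1.485
vertex -0.754 -0.031 1.471
vertex -1.271 0.796 2.74
endloop
endfacet
facet normal 0.558 -0.604 -0.569
outer loop
vertex -0.754 -0.031 1.471
vertex -0.429 -0.116 1.88
vertex -0.868 -0.349 1.697
endloop
endfacet
facet normal -0.915 0.043 -0.401
outer loop
vertex -0.754 -0.031 1.471
vertex -0.868 -0.349 1.697
vertex -1.271 0.796 2.74
endloop
endfacet
facet normal 0.558 -0.604 -0.569
outer loop
vertex -0.868 -0.349 1.697
vertex -0.429 -0.116 1.88
vertex -0.724 -0.53 2.03
endloop
endfacet
facet normal -0.886 -0.442 0.143
outer loop
vertex -0.868 -0.349 1.697
vertex -0.724 -0.53 2.03
vertex -1.271 0.796 2.74
endloop
endfacet
facet normal 0.559 -0.604 -0.568
outer loop
vertex -0.724 -0.53 2.03
vertex -0.429 -0.116 1.88
vertex -0.407 -0.468 2.276
endloop
endfacet
facet normal -0.438 -0.558 0.705
outer loop
vertex -0.724 -0.53 2.03
vertex -0.407 -0.468 2.276
vertex -1.271 0.796 2.74
endloop
endfacet
facet normal 0.557 -0.605 -0.569
outer loop
vertex -0.407 -0.468 2.276
vertex -0.429 -0.116 1.88
vertex -0.103 -0.201 2.29
endloop
endfacet
facet normal 0.165 -0.238 0.957
outer loop
vertex -0.407 -0.468 2.276
vertex -0.103 -0.201 2.29
vertex -1.271 0.796 2.74
endloop
endfacet
facet normal 0.558 -0.604 -0.569
outer loop
vertex -0.103 -0.201 2.29
vertex -0.429 -0.116 1.88
vertex 0.011 0.117 2.064
endloop
endfacet
facet normal 0.571 0.330 0.752
outer loop
vertex -0.103 -0.201 2.29
vertex 0.011 0.117 2.064
vertex -1.271 0.796 2.74
endloop
endfacet
facet normal 0.558 -0.604 -0.569
outer loop
vertex 0.011 0.117 2.064
vertex -0.429 -0.116 1.88
vertex -0.133 0.298 1.731
endloop
endfacet
facet normal 0.541 0.814 0.209
outer loop
vertex 0.011 0.117 2.064
vertex -0.133 0.298 1.731
vertex -1.271 0.796 2.74
endloop
endfacet
facet normal -0.563 -0.285 0.775
outer loop
vertex 4.141 -0.914 -0.889
vertex 3.554 0.025 -0.97
vertex 2.756 -1.896 -2.257
endloop
endfacet
facet normal 0.528 -0.846 0.073
outer loop
vertex 3.726 -1.405 -3.59
vertex 4.141 -0.914 -0.889
vertex 2.756 -1.896 -2.257
endloop
endfacet
facet normal -0.564 -0.285 0.775
outer loop
vertex 2.756 -1.896 -2.257
vertex 3.554 0.025 -0.97
vertex 2.17 -0.957 -2.338
endloop
endfacet
facet normal -0.635 -0.450 -0.628
outer loop
vertex 2.17 -0.957 -2.338
vertex 3.726 -1.405 -3.59
vertex 2.756 -1.896 -2.257
endloop
endfacet
facet normal 0.635 0.451 0.628
outer loop
vertex 4.141 -0.914 -0.889
vertex 4.524 0.516 -2.303
vertex 3.554 0.025 -0.97
endloop
endfacet
facet normal 0.528 -0.846 0.073
outer loop
vertex 5.11 -0.423 -2.222
vertex 4.141 -0.914 -0.889
vertex 3.726 -1.405 -3.59
endloop
endfacet
facet normal 0.635 0.450 0.628
outer loop
vertex 5.11 -0.423 -2.222
vertex 4.524 0.516 -2.303
vertex 4.141 -0.914 -0.889
endloop
endfacet
facet normal -0.528 0.846 -0.073
outer loop
vertex 3.554 0.025 -0.97
vertex 4.524 0.516 -2.303
vertex 2.17 -0.957 -2.338
endloop
endfacet
facet normal -0.635 -0.451 -0.628
outer loop
vertex 3.139 -0.466 -3.671
vertex 3.726 -1.405 -3.59
vertex 2.17 -0.957 -2.338
endloop
endfacet
facet normal -0.528 0.846 -0.072
outer loop
vertex 2.17 -0.957 -2.338
vertex 4.524 0.516 -2.303
vertex 3.139 -0.466 -3.671
endloop
endfacet
facet normal 0.564 0.285 -0.775
outer loop
vertex 3.139 -0.466 -3.671
vertex 5.11 -0.423 -2.222
vertex 3.726 -1.405 -3.59
endloop
endfacet
facet normal 0.564 0.285 -0.775
outer loop
vertex 4.524 0.516 -2.303
vertex 5.11 -0.423 -2.222
vertex 3.139 -0.466 -3.671
endloop
endfacet
facet normal 0.467 -0.530 -0.708
outer loop
vertex 1.624 -4.405 -1.093
vertex 1.219 -4.353 -1.399
vertex 1.627 -4.05 -1.357
endloop
endfacet
facet normal 0.696 0.425 0.579
outer loop
vertex 1.624 -4.405 -1.093
vertex 1.627 -4.05 -1.357
vertex 0.561 -3.607 -0.401
endloop
endfacet
facet normal 0.467 -0.531 -0.707
outer loop
vertex 1.627 -4.05 -1.357
vertex 1.219 -4.353 -1.399
vertex 1.323 -3.923 -1.653
endloop
endfacet
facet normal 0.385 0.923 0.001
outer loop
vertex 1.627 -4.05 -1.357
vertex 1.323 -3.923 -1.653
vertex 0.561 -3.607 -0.401
endloop
endfacet
facet normal 0.466 -0.531 -0.708
outer loop
vertex 1.323 -3.923 -1.653
vertex 1.219 -4.353 -1.399
vertex 0.941 -4.12 -1.757
endloop
endfacet
facet normal -0.326 0.850 -0.413
outer loop
vertex 1.323 -3.923 -1.653
vertex 0.941 -4.12 -1.757
vertex 0.561 -3.607 -0.401
endloop
endfacet
facet normal 0.467 -0.530 -0.708
outer loop
vertex 0.941 -4.12 -1.757
vertex 1.219 -4.353 -1.399
vertex 0.768 -4.493 -1.592
endloop
endfacet
facet normal -0.899 0.262 -0.351
outer loop
vertex 0.941 -4.12 -1.757
vertex 0.768 -4.493 -1.592
vertex 0.561 -3.607 -0.401
endloop
endfacet
facet normal 0.467 -0.528 -0.709
outer loop
vertex 0.768 -4.493 -1.592
vertex 1.219 -4.353 -1.399
vertex 0.936 -4.761 -1.282
endloop
endfacet
facet normal -0.904 -0.402 0.142
outer loop
vertex 0.768 -4.493 -1.592
vertex 0.936 -4.761 -1.282
vertex 0.561 -3.607 -0.401
endloop
endfacet
facet normal 0.468 -0.528 -0.709
outer loop
vertex 0.936 -4.761 -1.282
vertex 1.219 -4.353 -1.399
vertex 1.317 -4.721 -1.06
endloop
endfacet
facet normal -0.337 -0.638 0.693
outer loop
vertex 0.936 -4.761 -1.282
vertex 1.317 -4.721 -1.06
vertex 0.561 -3.607 -0.401
endloop
endfacet
facet normal 0.468 -0.528 -0.709
outer loop
vertex 1.317 -4.721 -1.06
vertex 1.219 -4.353 -1.399
vertex 1.624 -4.405 -1.093
endloop
endfacet
facet normal 0.374 -0.271 0.887
outer loop
vertex 1.317 -4.721 -1.06
vertex 1.624 -4.405 -1.093
vertex 0.561 -3.607 -0.401
endloop
endfacet

endsolid


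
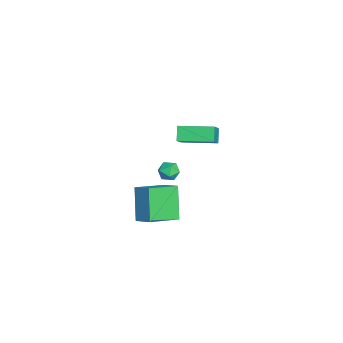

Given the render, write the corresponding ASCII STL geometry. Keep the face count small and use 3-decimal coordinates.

solid 
facet normal -0.550 -0.043 0.834
outer loop
vertex -1.815 -4.05 -1.374
vertex -1.051 -3.3 -0.832
vertex -2.843 -2.569 -1.975
endloop
endfacet
facet normal -0.637 -0.625 -0.451
outer loop
vertex -1.689 -2.48 -3.728
vertex -1.815 -4.05 -1.374
vertex -2.843 -2.569 -1.975
endloop
endfacet
facet normal -0.549 -0.042 0.834
outer loop
vertex -2.843 -2.569 -1.975
vertex -1.051 -3.3 -0.832
vertex -2.079 -1.819 -1.434
endloop
endfacet
facet normal -0.541 0.779 -0.316
outer loop
vertex -2.079 -1.819 -1.434
vertex -1.689 -2.48 -3.728
vertex -2.843 -2.569 -1.975
endloop
endfacet
facet normal 0.541 -0.779 0.316
outer loop
vertex -1.815 -4.05 -1.374
vertex 0.103 -3.211 -2.585
vertex -1.051 -3.3 -0.832
endloop
endfacet
facet normal -0.637 -0.625 -0.451
outer loop
vertex -0.661 -3.961 -3.126
vertex -1.815 -4.05 -1.374
vertex -1.689 -2.48 -3.728
endloop
endfacet
facet normal 0.541 -0.779 0.317
outer loop
vertex -0.661 -3.961 -3.126
vertex 0.103 -3.211 -2.585
vertex -1.815 -4.05 -1.374
endloop
endfacet
facet normal 0.637 0.625 0.451
outer loop
vertex -1.051 -3.3 -0.832
vertex 0.103 -3.211 -2.585
vertex -2.079 -1.819 -1.434
endloop
endfacet
facet normal -0.541 0.779 -0.317
outer loop
vertex -0.925 -1.73 -3.186
vertex -1.689 -2.48 -3.728
vertex -2.079 -1.819 -1.434
endloop
endfacet
facet normal 0.637 0.625 0.451
outer loop
vertex -2.079 -1.819 -1.434
vertex 0.103 -3.211 -2.585
vertex -0.925 -1.73 -3.186
endloop
endfacet
facet normal 0.550 0.043 -0.834
outer loop
vertex -0.925 -1.73 -3.186
vertex -0.661 -3.961 -3.126
vertex -1.689 -2.48 -3.728
endloop
endfacet
facet normal 0.549 0.043 -0.835
outer loop
vertex 0.103 -3.211 -2.585
vertex -0.661 -3.961 -3.126
vertex -0.925 -1.73 -3.186
endloop
endfacet
facet normal -0.637 0.027 0.770
outer loop
vertex -0.128 -1.817 4.705
vertex 0.102 0.024 4.832
vertex -1.322 -1.599 3.709
endloop
endfacet
facet normal -0.124 -0.990 -0.068
outer loop
vertex -0.742 -1.624 3.008
vertex -0.128 -1.817 4.705
vertex -1.322 -1.599 3.709
endloop
endfacet
facet normal -0.637 0.027 0.770
outer loop
vertex -1.322 -1.599 3.709
vertex 0.102 0.024 4.832
vertex -1.092 0.242 3.836
endloop
endfacet
facet normal -0.761 0.139 -0.634
outer loop
vertex -1.092 0.242 3.836
vertex -0.742 -1.624 3.008
vertex -1.322 -1.599 3.709
endloop
endfacet
facet normal 0.761 -0.139 0.634
outer loop
vertex -0.128 -1.817 4.705
vertex 0.682 -0.001 4.131
vertex 0.102 0.024 4.832
endloop
endfacet
facet normal -0.124 -0.990 -0.068
outer loop
vertex 0.452 -1.842 4.004
vertex -0.128 -1.817 4.705
vertex -0.742 -1.624 3.008
endloop
endfacet
facet normal 0.761 -0.139 0.634
outer loop
vertex 0.452 -1.842 4.004
vertex 0.682 -0.001 4.131
vertex -0.128 -1.817 4.705
endloop
endfacet
facet normal 0.124 0.990 0.068
outer loop
vertex 0.102 0.024 4.832
vertex 0.682 -0.001 4.131
vertex -1.092 0.242 3.836
endloop
endfacet
facet normal -0.761 0.139 -0.634
outer loop
vertex -0.512 0.217 3.135
vertex -0.742 -1.624 3.008
vertex -1.092 0.242 3.836
endloop
endfacet
facet normal 0.124 0.990 0.068
outer loop
vertex -1.092 0.242 3.836
vertex 0.682 -0.001 4.131
vertex -0.512 0.217 3.135
endloop
endfacet
facet normal 0.637 -0.027 -0.770
outer loop
vertex -0.512 0.217 3.135
vertex 0.452 -1.842 4.004
vertex -0.742 -1.624 3.008
endloop
endfacet
facet normal 0.637 -0.027 -0.770
outer loop
vertex 0.682 -0.001 4.131
vertex 0.452 -1.842 4.004
vertex -0.512 0.217 3.135
endloop
endfacet
facet normal -0.269 0.133 0.954
outer loop
vertex -3.319 -1.936 -0.583
vertex -3.277 -2.589 -0.48
vertex -2.747 -2.204 -0.384
endloop
endfacet
facet normal 0.084 0.703 0.706
outer loop
vertex -3.319 -1.936 -0.583
vertex -2.747 -2.204 -0.384
vertex -2.748 -1.734 -0.852
endloop
endfacet
facet normal -0.271 0.952 0.140
outer loop
vertex -3.319 -1.936 -0.583
vertex -2.748 -1.734 -0.852
vertex -3.28 -1.829 -1.236
endloop
endfacet
facet normal -0.843 0.537 0.038
outer loop
vertex -3.319 -1.936 -0.583
vertex -3.28 -1.829 -1.236
vertex -3.607 -2.358 -1.006
endloop
endfacet
facet normal -0.840 0.031 0.541
outer loop
vertex -3.319 -1.936 -0.583
vertex -3.607 -2.358 -1.006
vertex -3.277 -2.589 -0.48
endloop
endfacet
facet normal 0.726 0.486 0.487
outer loop
vertex -2.748 -1.734 -0.852
vertex -2.747 -2.204 -0.384
vertex -2.353 -2.262 -0.914
endloop
endfacet
facet normal 0.156 -0.435 0.887
outer loop
vertex -2.747 -2.204 -0.384
vertex -3.277 -2.589 -0.48
vertex -2.68 -2.791 -0.684
endloop
endfacet
facet normal -0.769 -0.601 0.219
outer loop
vertex -3.277 -2.589 -0.48
vertex -3.607 -2.358 -1.006
vertex -3.212 -2.886 -1.068
endloop
endfacet
facet normal -0.772 0.217 -0.598
outer loop
vertex -3.607 -2.358 -1.006
vertex -3.28 -1.829 -1.236
vertex -3.213 -2.416 -1.536
endloop
endfacet
facet normal 0.153 0.889 -0.432
outer loop
vertex -3.28 -1.829 -1.236
vertex -2.748 -1.734 -0.852
vertex -2.683 -2.031 -1.44
endloop
endfacet
facet normal 0.843 -0.537 -0.038
outer loop
vertex -2.641 -2.684 -1.337
vertex -2.353 -2.262 -0.914
vertex -2.68 -2.791 -0.684
endloop
endfacet
facet normal 0.271 -0.952 -0.140
outer loop
vertex -2.641 -2.684 -1.337
vertex -2.68 -2.791 -0.684
vertex -3.212 -2.886 -1.068
endloop
endfacet
facet normal -0.084 -0.703 -0.706
outer loop
vertex -2.641 -2.684 -1.337
vertex -3.212 -2.886 -1.068
vertex -3.213 -2.416 -1.536
endloop
endfacet
facet normal 0.269 -0.133 -0.954
outer loop
vertex -2.641 -2.684 -1.337
vertex -3.213 -2.416 -1.536
vertex -2.683 -2.031 -1.44
endloop
endfacet
facet normal 0.840 -0.031 -0.541
outer loop
vertex -2.641 -2.684 -1.337
vertex -2.683 -2.031 -1.44
vertex -2.353 -2.262 -0.914
endloop
endfacet
facet normal 0.772 -0.217 0.598
outer loop
vertex -2.68 -2.791 -0.684
vertex -2.353 -2.262 -0.914
vertex -2.747 -2.204 -0.384
endloop
endfacet
facet normal -0.153 -0.889 0.432
outer loop
vertex -3.212 -2.886 -1.068
vertex -2.68 -2.791 -0.684
vertex -3.277 -2.589 -0.48
endloop
endfacet
facet normal -0.726 -0.486 -0.487
outer loop
vertex -3.213 -2.416 -1.536
vertex -3.212 -2.886 -1.068
vertex -3.607 -2.358 -1.006
endloop
endfacet
facet normal -0.156 0.435 -0.887
outer loop
vertex -2.683 -2.031 -1.44
vertex -3.213 -2.416 -1.536
vertex -3.28 -1.829 -1.236
endloop
endfacet
facet normal 0.769 0.601 -0.219
outer loop
vertex -2.353 -2.262 -0.914
vertex -2.683 -2.031 -1.44
vertex -2.748 -1.734 -0.852
endloop
endfacet

endsolid


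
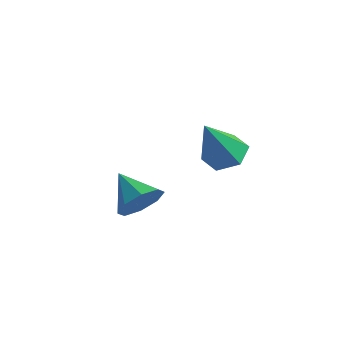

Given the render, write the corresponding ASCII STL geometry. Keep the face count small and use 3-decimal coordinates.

solid 
facet normal 0.140 0.438 -0.888
outer loop
vertex 1.465 0.782 1.424
vertex 0.867 0.391 1.137
vertex 0.757 1.081 1.46
endloop
endfacet
facet normal 0.296 0.612 0.733
outer loop
vertex 1.465 0.782 1.424
vertex 0.757 1.081 1.46
vertex 0.613 -0.411 2.763
endloop
endfacet
facet normal 0.138 0.438 -0.888
outer loop
vertex 0.757 1.081 1.46
vertex 0.867 0.391 1.137
vertex 0.158 0.69 1.174
endloop
endfacet
facet normal -0.624 0.547 0.558
outer loop
vertex 0.757 1.081 1.46
vertex 0.158 0.69 1.174
vertex 0.613 -0.411 2.763
endloop
endfacet
facet normal 0.138 0.438 -0.888
outer loop
vertex 0.158 0.69 1.174
vertex 0.867 0.391 1.137
vertex 0.269 -0.0 0.851
endloop
endfacet
facet normal -0.968 -0.216 0.128
outer loop
vertex 0.158 0.69 1.174
vertex 0.269 -0.0 0.851
vertex 0.613 -0.411 2.763
endloop
endfacet
facet normal 0.139 0.438 -0.888
outer loop
vertex 0.269 -0.0 0.851
vertex 0.867 0.391 1.137
vertex 0.977 -0.299 0.814
endloop
endfacet
facet normal -0.392 -0.912 -0.126
outer loop
vertex 0.269 -0.0 0.851
vertex 0.977 -0.299 0.814
vertex 0.613 -0.411 2.763
endloop
endfacet
facet normal 0.138 0.438 -0.888
outer loop
vertex 0.977 -0.299 0.814
vertex 0.867 0.391 1.137
vertex 1.576 0.092 1.1
endloop
endfacet
facet normal 0.529 -0.847 0.050
outer loop
vertex 0.977 -0.299 0.814
vertex 1.576 0.092 1.1
vertex 0.613 -0.411 2.763
endloop
endfacet
facet normal 0.139 0.439 -0.888
outer loop
vertex 1.576 0.092 1.1
vertex 0.867 0.391 1.137
vertex 1.465 0.782 1.424
endloop
endfacet
facet normal 0.873 -0.085 0.480
outer loop
vertex 1.576 0.092 1.1
vertex 1.465 0.782 1.424
vertex 0.613 -0.411 2.763
endloop
endfacet
facet normal 0.833 -0.329 -0.445
outer loop
vertex -1.294 -0.911 -0.873
vertex -1.545 -0.567 -1.597
vertex -1.091 -0.305 -0.941
endloop
endfacet
facet normal -0.012 0.116 0.993
outer loop
vertex -1.294 -0.911 -0.873
vertex -1.091 -0.305 -0.941
vertex -2.695 -0.113 -0.983
endloop
endfacet
facet normal 0.833 -0.328 -0.445
outer loop
vertex -1.091 -0.305 -0.941
vertex -1.545 -0.567 -1.597
vertex -1.154 0.148 -1.393
endloop
endfacet
facet normal 0.067 0.709 0.702
outer loop
vertex -1.091 -0.305 -0.941
vertex -1.154 0.148 -1.393
vertex -2.695 -0.113 -0.983
endloop
endfacet
facet normal 0.833 -0.329 -0.445
outer loop
vertex -1.154 0.148 -1.393
vertex -1.545 -0.567 -1.597
vertex -1.446 0.182 -1.965
endloop
endfacet
facet normal -0.133 0.983 0.126
outer loop
vertex -1.154 0.148 -1.393
vertex -1.446 0.182 -1.965
vertex -2.695 -0.113 -0.983
endloop
endfacet
facet normal 0.833 -0.329 -0.445
outer loop
vertex -1.446 0.182 -1.965
vertex -1.545 -0.567 -1.597
vertex -1.796 -0.223 -2.321
endloop
endfacet
facet normal -0.494 0.774 -0.395
outer loop
vertex -1.446 0.182 -1.965
vertex -1.796 -0.223 -2.321
vertex -2.695 -0.113 -0.983
endloop
endfacet
facet normal 0.833 -0.329 -0.445
outer loop
vertex -1.796 -0.223 -2.321
vertex -1.545 -0.567 -1.597
vertex -1.999 -0.829 -2.253
endloop
endfacet
facet normal -0.804 0.207 -0.557
outer loop
vertex -1.796 -0.223 -2.321
vertex -1.999 -0.829 -2.253
vertex -2.695 -0.113 -0.983
endloop
endfacet
facet normal 0.833 -0.330 -0.445
outer loop
vertex -1.999 -0.829 -2.253
vertex -1.545 -0.567 -1.597
vertex -1.937 -1.282 -1.801
endloop
endfacet
facet normal -0.883 -0.386 -0.266
outer loop
vertex -1.999 -0.829 -2.253
vertex -1.937 -1.282 -1.801
vertex -2.695 -0.113 -0.983
endloop
endfacet
facet normal 0.833 -0.329 -0.445
outer loop
vertex -1.937 -1.282 -1.801
vertex -1.545 -0.567 -1.597
vertex -1.645 -1.316 -1.23
endloop
endfacet
facet normal -0.684 -0.660 0.310
outer loop
vertex -1.937 -1.282 -1.801
vertex -1.645 -1.316 -1.23
vertex -2.695 -0.113 -0.983
endloop
endfacet
facet normal 0.833 -0.329 -0.445
outer loop
vertex -1.645 -1.316 -1.23
vertex -1.545 -0.567 -1.597
vertex -1.294 -0.911 -0.873
endloop
endfacet
facet normal -0.323 -0.453 0.831
outer loop
vertex -1.645 -1.316 -1.23
vertex -1.294 -0.911 -0.873
vertex -2.695 -0.113 -0.983
endloop
endfacet

endsolid


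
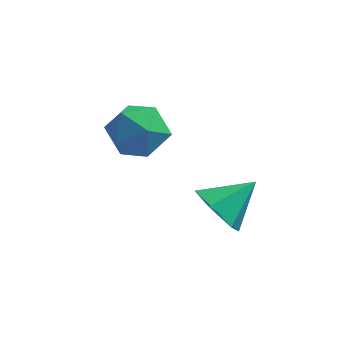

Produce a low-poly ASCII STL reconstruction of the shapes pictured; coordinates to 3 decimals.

solid 
facet normal -0.648 -0.544 -0.533
outer loop
vertex 1.171 -0.037 -2.434
vertex 0.566 0.789 -2.542
vertex 1.301 0.595 -3.237
endloop
endfacet
facet normal 0.971 -0.238 -0.030
outer loop
vertex 1.171 -0.037 -2.434
vertex 1.301 0.595 -3.237
vertex 1.614 1.671 -1.678
endloop
endfacet
facet normal -0.648 -0.545 -0.533
outer loop
vertex 1.301 0.595 -3.237
vertex 0.566 0.789 -2.542
vertex 0.695 1.421 -3.345
endloop
endfacet
facet normal 0.737 0.478 -0.478
outer loop
vertex 1.301 0.595 -3.237
vertex 0.695 1.421 -3.345
vertex 1.614 1.671 -1.678
endloop
endfacet
facet normal -0.648 -0.545 -0.533
outer loop
vertex 0.695 1.421 -3.345
vertex 0.566 0.789 -2.542
vertex -0.04 1.615 -2.65
endloop
endfacet
facet normal 0.079 0.979 -0.190
outer loop
vertex 0.695 1.421 -3.345
vertex -0.04 1.615 -2.65
vertex 1.614 1.671 -1.678
endloop
endfacet
facet normal -0.647 -0.545 -0.533
outer loop
vertex -0.04 1.615 -2.65
vertex 0.566 0.789 -2.542
vertex -0.17 0.983 -1.847
endloop
endfacet
facet normal -0.346 0.764 0.545
outer loop
vertex -0.04 1.615 -2.65
vertex -0.17 0.983 -1.847
vertex 1.614 1.671 -1.678
endloop
endfacet
facet normal -0.647 -0.545 -0.533
outer loop
vertex -0.17 0.983 -1.847
vertex 0.566 0.789 -2.542
vertex 0.436 0.157 -1.739
endloop
endfacet
facet normal -0.112 0.047 0.993
outer loop
vertex -0.17 0.983 -1.847
vertex 0.436 0.157 -1.739
vertex 1.614 1.671 -1.678
endloop
endfacet
facet normal -0.648 -0.544 -0.533
outer loop
vertex 0.436 0.157 -1.739
vertex 0.566 0.789 -2.542
vertex 1.171 -0.037 -2.434
endloop
endfacet
facet normal 0.546 -0.453 0.704
outer loop
vertex 0.436 0.157 -1.739
vertex 1.171 -0.037 -2.434
vertex 1.614 1.671 -1.678
endloop
endfacet
facet normal -0.202 0.437 0.877
outer loop
vertex -3.049 4.407 -1.108
vertex -3.048 3.362 -0.587
vertex -2.058 3.976 -0.665
endloop
endfacet
facet normal 0.176 0.873 0.456
outer loop
vertex -3.049 4.407 -1.108
vertex -2.058 3.976 -0.665
vertex -2.049 4.515 -1.7
endloop
endfacet
facet normal -0.192 0.970 -0.147
outer loop
vertex -3.049 4.407 -1.108
vertex -2.049 4.515 -1.7
vertex -3.032 4.235 -2.262
endloop
endfacet
facet normal -0.798 0.595 -0.100
outer loop
vertex -3.049 4.407 -1.108
vertex -3.032 4.235 -2.262
vertex -3.65 3.522 -1.575
endloop
endfacet
facet normal -0.804 0.265 0.533
outer loop
vertex -3.049 4.407 -1.108
vertex -3.65 3.522 -1.575
vertex -3.048 3.362 -0.587
endloop
endfacet
facet normal 0.787 0.545 0.290
outer loop
vertex -2.049 4.515 -1.7
vertex -2.058 3.976 -0.665
vertex -1.43 3.538 -1.545
endloop
endfacet
facet normal 0.177 -0.161 0.971
outer loop
vertex -2.058 3.976 -0.665
vertex -3.048 3.362 -0.587
vertex -2.048 2.825 -0.858
endloop
endfacet
facet normal -0.797 -0.439 0.415
outer loop
vertex -3.048 3.362 -0.587
vertex -3.65 3.522 -1.575
vertex -3.031 2.545 -1.42
endloop
endfacet
facet normal -0.787 0.095 -0.609
outer loop
vertex -3.65 3.522 -1.575
vertex -3.032 4.235 -2.262
vertex -3.022 3.084 -2.455
endloop
endfacet
facet normal 0.192 0.703 -0.685
outer loop
vertex -3.032 4.235 -2.262
vertex -2.049 4.515 -1.7
vertex -2.032 3.698 -2.533
endloop
endfacet
facet normal 0.798 -0.595 0.100
outer loop
vertex -2.031 2.653 -2.012
vertex -1.43 3.538 -1.545
vertex -2.048 2.825 -0.858
endloop
endfacet
facet normal 0.192 -0.970 0.147
outer loop
vertex -2.031 2.653 -2.012
vertex -2.048 2.825 -0.858
vertex -3.031 2.545 -1.42
endloop
endfacet
facet normal -0.176 -0.873 -0.456
outer loop
vertex -2.031 2.653 -2.012
vertex -3.031 2.545 -1.42
vertex -3.022 3.084 -2.455
endloop
endfacet
facet normal 0.202 -0.437 -0.877
outer loop
vertex -2.031 2.653 -2.012
vertex -3.022 3.084 -2.455
vertex -2.032 3.698 -2.533
endloop
endfacet
facet normal 0.804 -0.265 -0.533
outer loop
vertex -2.031 2.653 -2.012
vertex -2.032 3.698 -2.533
vertex -1.43 3.538 -1.545
endloop
endfacet
facet normal 0.787 -0.095 0.609
outer loop
vertex -2.048 2.825 -0.858
vertex -1.43 3.538 -1.545
vertex -2.058 3.976 -0.665
endloop
endfacet
facet normal -0.192 -0.703 0.685
outer loop
vertex -3.031 2.545 -1.42
vertex -2.048 2.825 -0.858
vertex -3.048 3.362 -0.587
endloop
endfacet
facet normal -0.787 -0.545 -0.290
outer loop
vertex -3.022 3.084 -2.455
vertex -3.031 2.545 -1.42
vertex -3.65 3.522 -1.575
endloop
endfacet
facet normal -0.177 0.161 -0.971
outer loop
vertex -2.032 3.698 -2.533
vertex -3.022 3.084 -2.455
vertex -3.032 4.235 -2.262
endloop
endfacet
facet normal 0.797 0.439 -0.415
outer loop
vertex -1.43 3.538 -1.545
vertex -2.032 3.698 -2.533
vertex -2.049 4.515 -1.7
endloop
endfacet

endsolid


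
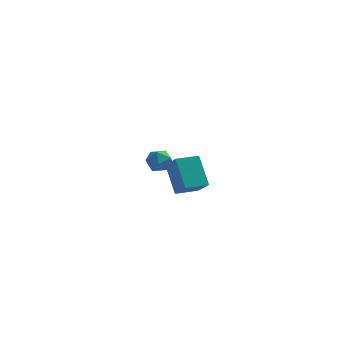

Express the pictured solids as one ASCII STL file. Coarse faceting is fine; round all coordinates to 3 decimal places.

solid 
facet normal -0.394 0.607 -0.690
outer loop
vertex -1.91 -3.153 0.268
vertex -0.638 -2.494 0.122
vertex -1.381 -4.505 -1.222
endloop
endfacet
facet normal -0.883 -0.458 0.102
outer loop
vertex -0.822 -5.366 -0.242
vertex -1.91 -3.153 0.268
vertex -1.381 -4.505 -1.222
endloop
endfacet
facet normal -0.394 0.607 -0.690
outer loop
vertex -1.381 -4.505 -1.222
vertex -0.638 -2.494 0.122
vertex -0.109 -3.845 -1.368
endloop
endfacet
facet normal 0.255 -0.650 -0.716
outer loop
vertex -0.109 -3.845 -1.368
vertex -0.822 -5.366 -0.242
vertex -1.381 -4.505 -1.222
endloop
endfacet
facet normal -0.254 0.650 0.716
outer loop
vertex -1.91 -3.153 0.268
vertex -0.079 -3.355 1.102
vertex -0.638 -2.494 0.122
endloop
endfacet
facet normal -0.883 -0.458 0.101
outer loop
vertex -1.351 -4.015 1.248
vertex -1.91 -3.153 0.268
vertex -0.822 -5.366 -0.242
endloop
endfacet
facet normal -0.255 0.649 0.717
outer loop
vertex -1.351 -4.015 1.248
vertex -0.079 -3.355 1.102
vertex -1.91 -3.153 0.268
endloop
endfacet
facet normal 0.883 0.458 -0.102
outer loop
vertex -0.638 -2.494 0.122
vertex -0.079 -3.355 1.102
vertex -0.109 -3.845 -1.368
endloop
endfacet
facet normal 0.254 -0.650 -0.716
outer loop
vertex 0.45 -4.707 -0.388
vertex -0.822 -5.366 -0.242
vertex -0.109 -3.845 -1.368
endloop
endfacet
facet normal 0.883 0.457 -0.101
outer loop
vertex -0.109 -3.845 -1.368
vertex -0.079 -3.355 1.102
vertex 0.45 -4.707 -0.388
endloop
endfacet
facet normal 0.394 -0.607 0.690
outer loop
vertex 0.45 -4.707 -0.388
vertex -1.351 -4.015 1.248
vertex -0.822 -5.366 -0.242
endloop
endfacet
facet normal 0.394 -0.607 0.690
outer loop
vertex -0.079 -3.355 1.102
vertex -1.351 -4.015 1.248
vertex 0.45 -4.707 -0.388
endloop
endfacet
facet normal -0.558 0.822 -0.113
outer loop
vertex -2.279 4.086 -3.419
vertex -3.007 3.565 -3.61
vertex -2.831 3.804 -2.745
endloop
endfacet
facet normal -0.035 0.932 0.361
outer loop
vertex -2.279 4.086 -3.419
vertex -2.831 3.804 -2.745
vertex -1.923 3.793 -2.628
endloop
endfacet
facet normal 0.588 0.808 0.035
outer loop
vertex -2.279 4.086 -3.419
vertex -1.923 3.793 -2.628
vertex -1.539 3.548 -3.422
endloop
endfacet
facet normal 0.449 0.622 -0.642
outer loop
vertex -2.279 4.086 -3.419
vertex -1.539 3.548 -3.422
vertex -2.209 3.407 -4.028
endloop
endfacet
facet normal -0.259 0.630 -0.732
outer loop
vertex -2.279 4.086 -3.419
vertex -2.209 3.407 -4.028
vertex -3.007 3.565 -3.61
endloop
endfacet
facet normal -0.109 0.453 0.885
outer loop
vertex -1.923 3.793 -2.628
vertex -2.831 3.804 -2.745
vertex -2.431 3.093 -2.332
endloop
endfacet
facet normal -0.954 0.276 0.118
outer loop
vertex -2.831 3.804 -2.745
vertex -3.007 3.565 -3.61
vertex -3.101 2.952 -2.938
endloop
endfacet
facet normal -0.469 -0.033 -0.883
outer loop
vertex -3.007 3.565 -3.61
vertex -2.209 3.407 -4.028
vertex -2.717 2.707 -3.732
endloop
endfacet
facet normal 0.676 -0.047 -0.736
outer loop
vertex -2.209 3.407 -4.028
vertex -1.539 3.548 -3.422
vertex -1.809 2.696 -3.615
endloop
endfacet
facet normal 0.899 0.253 0.357
outer loop
vertex -1.539 3.548 -3.422
vertex -1.923 3.793 -2.628
vertex -1.633 2.935 -2.75
endloop
endfacet
facet normal -0.449 -0.622 0.642
outer loop
vertex -2.361 2.414 -2.941
vertex -2.431 3.093 -2.332
vertex -3.101 2.952 -2.938
endloop
endfacet
facet normal -0.588 -0.808 -0.035
outer loop
vertex -2.361 2.414 -2.941
vertex -3.101 2.952 -2.938
vertex -2.717 2.707 -3.732
endloop
endfacet
facet normal 0.035 -0.932 -0.361
outer loop
vertex -2.361 2.414 -2.941
vertex -2.717 2.707 -3.732
vertex -1.809 2.696 -3.615
endloop
endfacet
facet normal 0.558 -0.822 0.113
outer loop
vertex -2.361 2.414 -2.941
vertex -1.809 2.696 -3.615
vertex -1.633 2.935 -2.75
endloop
endfacet
facet normal 0.259 -0.630 0.732
outer loop
vertex -2.361 2.414 -2.941
vertex -1.633 2.935 -2.75
vertex -2.431 3.093 -2.332
endloop
endfacet
facet normal -0.676 0.047 0.736
outer loop
vertex -3.101 2.952 -2.938
vertex -2.431 3.093 -2.332
vertex -2.831 3.804 -2.745
endloop
endfacet
facet normal -0.899 -0.253 -0.357
outer loop
vertex -2.717 2.707 -3.732
vertex -3.101 2.952 -2.938
vertex -3.007 3.565 -3.61
endloop
endfacet
facet normal 0.109 -0.453 -0.885
outer loop
vertex -1.809 2.696 -3.615
vertex -2.717 2.707 -3.732
vertex -2.209 3.407 -4.028
endloop
endfacet
facet normal 0.954 -0.276 -0.118
outer loop
vertex -1.633 2.935 -2.75
vertex -1.809 2.696 -3.615
vertex -1.539 3.548 -3.422
endloop
endfacet
facet normal 0.469 0.033 0.883
outer loop
vertex -2.431 3.093 -2.332
vertex -1.633 2.935 -2.75
vertex -1.923 3.793 -2.628
endloop
endfacet

endsolid


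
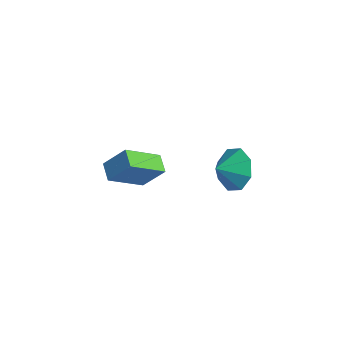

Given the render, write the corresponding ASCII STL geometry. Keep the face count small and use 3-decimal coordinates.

solid 
facet normal -0.397 -0.527 -0.752
outer loop
vertex -1.708 -5.082 -0.661
vertex -2.504 -4.938 -0.342
vertex -1.831 -3.573 -1.653
endloop
endfacet
facet normal 0.916 -0.166 -0.366
outer loop
vertex -1.296 -2.862 -0.638
vertex -1.708 -5.082 -0.661
vertex -1.831 -3.573 -1.653
endloop
endfacet
facet normal -0.396 -0.527 -0.752
outer loop
vertex -1.831 -3.573 -1.653
vertex -2.504 -4.938 -0.342
vertex -2.628 -3.429 -1.334
endloop
endfacet
facet normal -0.069 0.834 -0.548
outer loop
vertex -2.628 -3.429 -1.334
vertex -1.296 -2.862 -0.638
vertex -1.831 -3.573 -1.653
endloop
endfacet
facet normal 0.069 -0.834 0.548
outer loop
vertex -1.708 -5.082 -0.661
vertex -1.969 -4.227 0.673
vertex -2.504 -4.938 -0.342
endloop
endfacet
facet normal 0.915 -0.166 -0.367
outer loop
vertex -1.172 -4.371 0.354
vertex -1.708 -5.082 -0.661
vertex -1.296 -2.862 -0.638
endloop
endfacet
facet normal 0.069 -0.834 0.548
outer loop
vertex -1.172 -4.371 0.354
vertex -1.969 -4.227 0.673
vertex -1.708 -5.082 -0.661
endloop
endfacet
facet normal -0.916 0.166 0.367
outer loop
vertex -2.504 -4.938 -0.342
vertex -1.969 -4.227 0.673
vertex -2.628 -3.429 -1.334
endloop
endfacet
facet normal -0.069 0.834 -0.548
outer loop
vertex -2.092 -2.718 -0.319
vertex -1.296 -2.862 -0.638
vertex -2.628 -3.429 -1.334
endloop
endfacet
facet normal -0.915 0.166 0.367
outer loop
vertex -2.628 -3.429 -1.334
vertex -1.969 -4.227 0.673
vertex -2.092 -2.718 -0.319
endloop
endfacet
facet normal 0.397 0.527 0.752
outer loop
vertex -2.092 -2.718 -0.319
vertex -1.172 -4.371 0.354
vertex -1.296 -2.862 -0.638
endloop
endfacet
facet normal 0.396 0.527 0.752
outer loop
vertex -1.969 -4.227 0.673
vertex -1.172 -4.371 0.354
vertex -2.092 -2.718 -0.319
endloop
endfacet
facet normal -0.093 0.885 -0.457
outer loop
vertex -2.641 1.547 -2.663
vertex -3.137 1.061 -3.503
vertex -3.468 1.51 -2.566
endloop
endfacet
facet normal 0.124 -0.292 0.948
outer loop
vertex -2.641 1.547 -2.663
vertex -3.468 1.51 -2.566
vertex -3.043 0.159 -3.037
endloop
endfacet
facet normal -0.093 0.885 -0.457
outer loop
vertex -3.468 1.51 -2.566
vertex -3.137 1.061 -3.503
vertex -4.102 1.21 -3.018
endloop
endfacet
facet normal -0.393 -0.410 0.823
outer loop
vertex -3.468 1.51 -2.566
vertex -4.102 1.21 -3.018
vertex -3.043 0.159 -3.037
endloop
endfacet
facet normal -0.093 0.885 -0.457
outer loop
vertex -4.102 1.21 -3.018
vertex -3.137 1.061 -3.503
vertex -4.171 0.823 -3.754
endloop
endfacet
facet normal -0.641 -0.653 0.403
outer loop
vertex -4.102 1.21 -3.018
vertex -4.171 0.823 -3.754
vertex -3.043 0.159 -3.037
endloop
endfacet
facet normal -0.093 0.885 -0.456
outer loop
vertex -4.171 0.823 -3.754
vertex -3.137 1.061 -3.503
vertex -3.634 0.576 -4.343
endloop
endfacet
facet normal -0.475 -0.878 -0.065
outer loop
vertex -4.171 0.823 -3.754
vertex -3.634 0.576 -4.343
vertex -3.043 0.159 -3.037
endloop
endfacet
facet normal -0.092 0.885 -0.456
outer loop
vertex -3.634 0.576 -4.343
vertex -3.137 1.061 -3.503
vertex -2.806 0.613 -4.439
endloop
endfacet
facet normal 0.007 -0.952 -0.307
outer loop
vertex -3.634 0.576 -4.343
vertex -2.806 0.613 -4.439
vertex -3.043 0.159 -3.037
endloop
endfacet
facet normal -0.092 0.885 -0.456
outer loop
vertex -2.806 0.613 -4.439
vertex -3.137 1.061 -3.503
vertex -2.172 0.912 -3.987
endloop
endfacet
facet normal 0.522 -0.833 -0.182
outer loop
vertex -2.806 0.613 -4.439
vertex -2.172 0.912 -3.987
vertex -3.043 0.159 -3.037
endloop
endfacet
facet normal -0.092 0.885 -0.457
outer loop
vertex -2.172 0.912 -3.987
vertex -3.137 1.061 -3.503
vertex -2.104 1.299 -3.251
endloop
endfacet
facet normal 0.771 -0.590 0.239
outer loop
vertex -2.172 0.912 -3.987
vertex -2.104 1.299 -3.251
vertex -3.043 0.159 -3.037
endloop
endfacet
facet normal -0.092 0.885 -0.457
outer loop
vertex -2.104 1.299 -3.251
vertex -3.137 1.061 -3.503
vertex -2.641 1.547 -2.663
endloop
endfacet
facet normal 0.605 -0.366 0.707
outer loop
vertex -2.104 1.299 -3.251
vertex -2.641 1.547 -2.663
vertex -3.043 0.159 -3.037
endloop
endfacet

endsolid


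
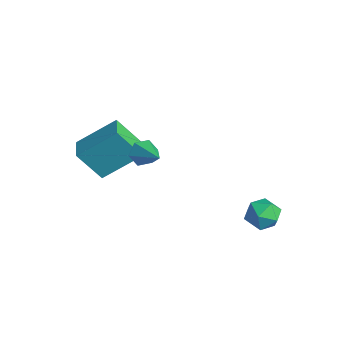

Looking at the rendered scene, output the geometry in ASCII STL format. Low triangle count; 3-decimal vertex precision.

solid 
facet normal -0.929 0.364 -0.065
outer loop
vertex 0.693 3.534 -1.878
vertex 0.414 2.877 -1.569
vertex 0.614 3.47 -1.107
endloop
endfacet
facet normal -0.456 0.889 0.027
outer loop
vertex 0.693 3.534 -1.878
vertex 0.614 3.47 -1.107
vertex 1.249 3.805 -1.407
endloop
endfacet
facet normal 0.013 0.860 -0.510
outer loop
vertex 0.693 3.534 -1.878
vertex 1.249 3.805 -1.407
vertex 1.442 3.418 -2.054
endloop
endfacet
facet normal -0.170 0.316 -0.933
outer loop
vertex 0.693 3.534 -1.878
vertex 1.442 3.418 -2.054
vertex 0.926 2.845 -2.154
endloop
endfacet
facet normal -0.752 0.010 -0.659
outer loop
vertex 0.693 3.534 -1.878
vertex 0.926 2.845 -2.154
vertex 0.414 2.877 -1.569
endloop
endfacet
facet normal -0.104 0.765 0.635
outer loop
vertex 1.249 3.805 -1.407
vertex 0.614 3.47 -1.107
vertex 1.314 3.315 -0.806
endloop
endfacet
facet normal -0.870 -0.086 0.486
outer loop
vertex 0.614 3.47 -1.107
vertex 0.414 2.877 -1.569
vertex 0.798 2.742 -0.906
endloop
endfacet
facet normal -0.583 -0.659 -0.474
outer loop
vertex 0.414 2.877 -1.569
vertex 0.926 2.845 -2.154
vertex 0.991 2.355 -1.553
endloop
endfacet
facet normal 0.359 -0.163 -0.919
outer loop
vertex 0.926 2.845 -2.154
vertex 1.442 3.418 -2.054
vertex 1.626 2.69 -1.853
endloop
endfacet
facet normal 0.656 0.718 -0.234
outer loop
vertex 1.442 3.418 -2.054
vertex 1.249 3.805 -1.407
vertex 1.826 3.283 -1.391
endloop
endfacet
facet normal 0.170 -0.316 0.933
outer loop
vertex 1.547 2.626 -1.082
vertex 1.314 3.315 -0.806
vertex 0.798 2.742 -0.906
endloop
endfacet
facet normal -0.013 -0.860 0.510
outer loop
vertex 1.547 2.626 -1.082
vertex 0.798 2.742 -0.906
vertex 0.991 2.355 -1.553
endloop
endfacet
facet normal 0.456 -0.889 -0.027
outer loop
vertex 1.547 2.626 -1.082
vertex 0.991 2.355 -1.553
vertex 1.626 2.69 -1.853
endloop
endfacet
facet normal 0.929 -0.364 0.065
outer loop
vertex 1.547 2.626 -1.082
vertex 1.626 2.69 -1.853
vertex 1.826 3.283 -1.391
endloop
endfacet
facet normal 0.752 -0.010 0.659
outer loop
vertex 1.547 2.626 -1.082
vertex 1.826 3.283 -1.391
vertex 1.314 3.315 -0.806
endloop
endfacet
facet normal -0.359 0.163 0.919
outer loop
vertex 0.798 2.742 -0.906
vertex 1.314 3.315 -0.806
vertex 0.614 3.47 -1.107
endloop
endfacet
facet normal -0.656 -0.718 0.234
outer loop
vertex 0.991 2.355 -1.553
vertex 0.798 2.742 -0.906
vertex 0.414 2.877 -1.569
endloop
endfacet
facet normal 0.104 -0.765 -0.635
outer loop
vertex 1.626 2.69 -1.853
vertex 0.991 2.355 -1.553
vertex 0.926 2.845 -2.154
endloop
endfacet
facet normal 0.870 0.086 -0.486
outer loop
vertex 1.826 3.283 -1.391
vertex 1.626 2.69 -1.853
vertex 1.442 3.418 -2.054
endloop
endfacet
facet normal 0.583 0.659 0.474
outer loop
vertex 1.314 3.315 -0.806
vertex 1.826 3.283 -1.391
vertex 1.249 3.805 -1.407
endloop
endfacet
facet normal -0.898 0.425 -0.117
outer loop
vertex -4.406 -1.9 0.582
vertex -3.869 -0.449 1.736
vertex -3.869 -1.108 -0.663
endloop
endfacet
facet normal -0.278 -0.752 -0.598
outer loop
vertex -2.891 -1.571 -0.536
vertex -4.406 -1.9 0.582
vertex -3.869 -1.108 -0.663
endloop
endfacet
facet normal -0.898 0.424 -0.117
outer loop
vertex -3.869 -1.108 -0.663
vertex -3.869 -0.449 1.736
vertex -3.333 0.343 0.491
endloop
endfacet
facet normal 0.342 0.504 -0.793
outer loop
vertex -3.333 0.343 0.491
vertex -2.891 -1.571 -0.536
vertex -3.869 -1.108 -0.663
endloop
endfacet
facet normal -0.342 -0.504 0.793
outer loop
vertex -4.406 -1.9 0.582
vertex -2.891 -0.912 1.863
vertex -3.869 -0.449 1.736
endloop
endfacet
facet normal -0.278 -0.752 -0.598
outer loop
vertex -3.427 -2.363 0.709
vertex -4.406 -1.9 0.582
vertex -2.891 -1.571 -0.536
endloop
endfacet
facet normal -0.341 -0.505 0.793
outer loop
vertex -3.427 -2.363 0.709
vertex -2.891 -0.912 1.863
vertex -4.406 -1.9 0.582
endloop
endfacet
facet normal 0.278 0.752 0.598
outer loop
vertex -3.869 -0.449 1.736
vertex -2.891 -0.912 1.863
vertex -3.333 0.343 0.491
endloop
endfacet
facet normal 0.341 0.504 -0.793
outer loop
vertex -2.354 -0.12 0.618
vertex -2.891 -1.571 -0.536
vertex -3.333 0.343 0.491
endloop
endfacet
facet normal 0.278 0.752 0.598
outer loop
vertex -3.333 0.343 0.491
vertex -2.891 -0.912 1.863
vertex -2.354 -0.12 0.618
endloop
endfacet
facet normal 0.898 -0.425 0.116
outer loop
vertex -2.354 -0.12 0.618
vertex -3.427 -2.363 0.709
vertex -2.891 -1.571 -0.536
endloop
endfacet
facet normal 0.898 -0.425 0.117
outer loop
vertex -2.891 -0.912 1.863
vertex -3.427 -2.363 0.709
vertex -2.354 -0.12 0.618
endloop
endfacet
facet normal -0.902 -0.038 -0.430
outer loop
vertex -0.384 -0.732 1.951
vertex -0.607 -0.975 2.441
vertex -0.602 -0.388 2.378
endloop
endfacet
facet normal 0.537 0.769 -0.346
outer loop
vertex -0.384 -0.732 1.951
vertex -0.602 -0.388 2.378
vertex 0.567 -0.925 2.999
endloop
endfacet
facet normal -0.903 -0.038 -0.428
outer loop
vertex -0.602 -0.388 2.378
vertex -0.607 -0.975 2.441
vertex -0.824 -0.631 2.868
endloop
endfacet
facet normal 0.136 0.862 0.489
outer loop
vertex -0.602 -0.388 2.378
vertex -0.824 -0.631 2.868
vertex 0.567 -0.925 2.999
endloop
endfacet
facet normal -0.903 -0.038 -0.428
outer loop
vertex -0.824 -0.631 2.868
vertex -0.607 -0.975 2.441
vertex -0.829 -1.217 2.931
endloop
endfacet
facet normal -0.071 0.107 0.992
outer loop
vertex -0.824 -0.631 2.868
vertex -0.829 -1.217 2.931
vertex 0.567 -0.925 2.999
endloop
endfacet
facet normal -0.903 -0.038 -0.428
outer loop
vertex -0.829 -1.217 2.931
vertex -0.607 -0.975 2.441
vertex -0.612 -1.561 2.504
endloop
endfacet
facet normal 0.123 -0.741 0.660
outer loop
vertex -0.829 -1.217 2.931
vertex -0.612 -1.561 2.504
vertex 0.567 -0.925 2.999
endloop
endfacet
facet normal -0.902 -0.038 -0.430
outer loop
vertex -0.612 -1.561 2.504
vertex -0.607 -0.975 2.441
vertex -0.389 -1.319 2.014
endloop
endfacet
facet normal 0.523 -0.834 -0.174
outer loop
vertex -0.612 -1.561 2.504
vertex -0.389 -1.319 2.014
vertex 0.567 -0.925 2.999
endloop
endfacet
facet normal -0.902 -0.038 -0.430
outer loop
vertex -0.389 -1.319 2.014
vertex -0.607 -0.975 2.441
vertex -0.384 -0.732 1.951
endloop
endfacet
facet normal 0.731 -0.079 -0.678
outer loop
vertex -0.389 -1.319 2.014
vertex -0.384 -0.732 1.951
vertex 0.567 -0.925 2.999
endloop
endfacet

endsolid
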